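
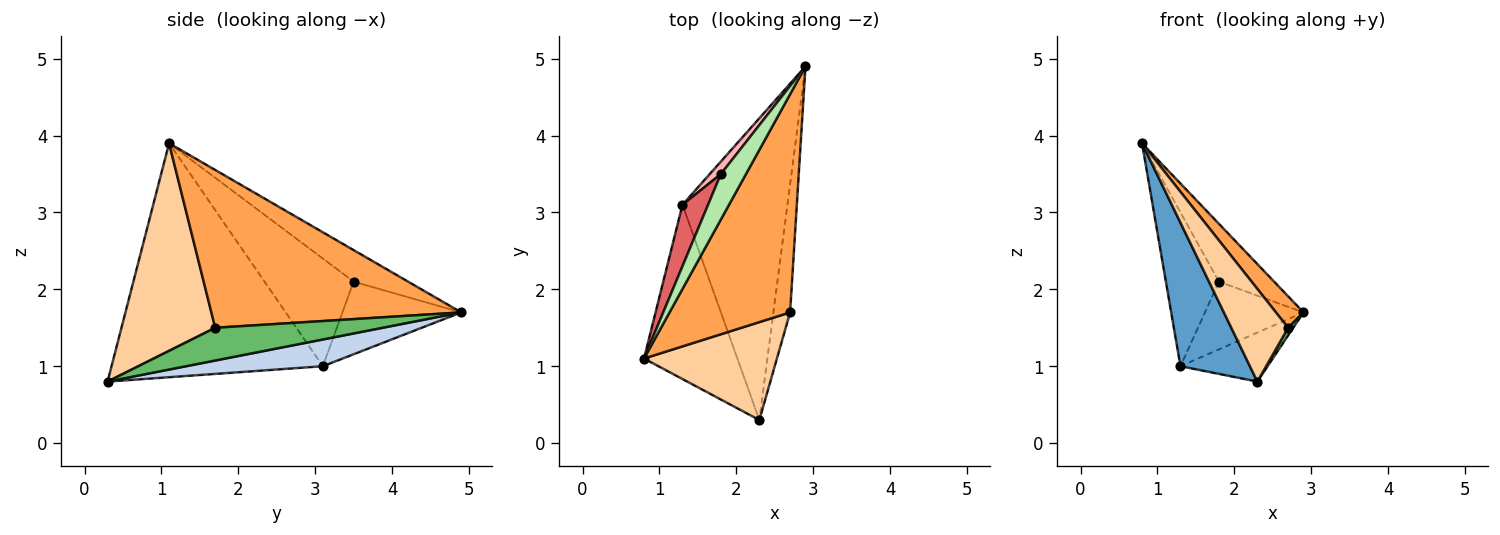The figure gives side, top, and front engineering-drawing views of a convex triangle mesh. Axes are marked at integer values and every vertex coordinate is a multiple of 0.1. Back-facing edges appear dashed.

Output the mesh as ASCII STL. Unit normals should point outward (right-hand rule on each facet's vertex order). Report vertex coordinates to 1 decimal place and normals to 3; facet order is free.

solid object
 facet normal -0.888 -0.292 -0.354
  outer loop
   vertex 1.3 3.1 1.0
   vertex 2.3 0.3 0.8
   vertex 0.8 1.1 3.9
  endloop
 endfacet
 facet normal 0.244 0.155 -0.957
  outer loop
   vertex 1.3 3.1 1.0
   vertex 2.9 4.9 1.7
   vertex 2.3 0.3 0.8
  endloop
 endfacet
 facet normal 0.792 -0.087 0.605
  outer loop
   vertex 2.7 1.7 1.5
   vertex 2.9 4.9 1.7
   vertex 0.8 1.1 3.9
  endloop
 endfacet
 facet normal 0.750 -0.454 0.480
  outer loop
   vertex 2.7 1.7 1.5
   vertex 0.8 1.1 3.9
   vertex 2.3 0.3 0.8
  endloop
 endfacet
 facet normal 0.890 -0.027 -0.454
  outer loop
   vertex 2.7 1.7 1.5
   vertex 2.3 0.3 0.8
   vertex 2.9 4.9 1.7
  endloop
 endfacet
 facet normal -0.613 0.621 0.488
  outer loop
   vertex 1.8 3.5 2.1
   vertex 0.8 1.1 3.9
   vertex 2.9 4.9 1.7
  endloop
 endfacet
 facet normal -0.842 0.501 0.200
  outer loop
   vertex 1.8 3.5 2.1
   vertex 1.3 3.1 1.0
   vertex 0.8 1.1 3.9
  endloop
 endfacet
 facet normal -0.764 0.634 0.117
  outer loop
   vertex 1.8 3.5 2.1
   vertex 2.9 4.9 1.7
   vertex 1.3 3.1 1.0
  endloop
 endfacet
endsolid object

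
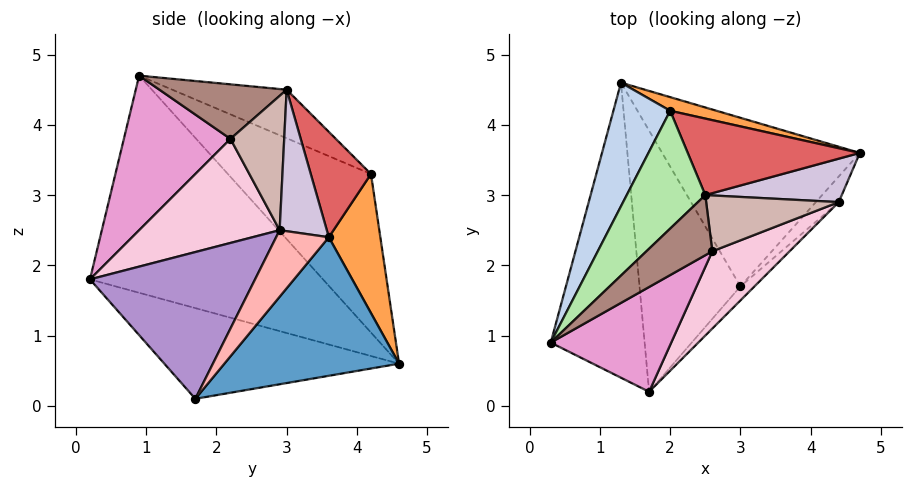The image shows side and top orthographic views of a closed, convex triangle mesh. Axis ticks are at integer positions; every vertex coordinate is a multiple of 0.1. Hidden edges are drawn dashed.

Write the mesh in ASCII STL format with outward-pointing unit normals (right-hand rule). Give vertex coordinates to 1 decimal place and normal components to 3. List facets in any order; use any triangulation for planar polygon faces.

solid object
 facet normal 0.518 0.431 -0.739
  outer loop
   vertex 3.0 1.7 0.1
   vertex 1.3 4.6 0.6
   vertex 4.7 3.6 2.4
  endloop
 endfacet
 facet normal -0.797 0.532 0.285
  outer loop
   vertex 2.0 4.2 3.3
   vertex 1.3 4.6 0.6
   vertex 0.3 0.9 4.7
  endloop
 endfacet
 facet normal 0.242 0.967 0.081
  outer loop
   vertex 2.0 4.2 3.3
   vertex 4.7 3.6 2.4
   vertex 1.3 4.6 0.6
  endloop
 endfacet
 facet normal -0.901 -0.188 -0.390
  outer loop
   vertex 1.7 0.2 1.8
   vertex 0.3 0.9 4.7
   vertex 1.3 4.6 0.6
  endloop
 endfacet
 facet normal -0.646 -0.255 -0.719
  outer loop
   vertex 1.7 0.2 1.8
   vertex 1.3 4.6 0.6
   vertex 3.0 1.7 0.1
  endloop
 endfacet
 facet normal -0.444 0.534 0.719
  outer loop
   vertex 2.5 3.0 4.5
   vertex 2.0 4.2 3.3
   vertex 0.3 0.9 4.7
  endloop
 endfacet
 facet normal 0.356 0.731 0.582
  outer loop
   vertex 2.5 3.0 4.5
   vertex 4.7 3.6 2.4
   vertex 2.0 4.2 3.3
  endloop
 endfacet
 facet normal 0.862 -0.412 -0.297
  outer loop
   vertex 4.4 2.9 2.5
   vertex 3.0 1.7 0.1
   vertex 4.7 3.6 2.4
  endloop
 endfacet
 facet normal 0.714 -0.697 -0.068
  outer loop
   vertex 4.4 2.9 2.5
   vertex 1.7 0.2 1.8
   vertex 3.0 1.7 0.1
  endloop
 endfacet
 facet normal 0.704 -0.205 0.680
  outer loop
   vertex 4.4 2.9 2.5
   vertex 4.7 3.6 2.4
   vertex 2.5 3.0 4.5
  endloop
 endfacet
 facet normal 0.548 -0.511 0.662
  outer loop
   vertex 2.6 2.2 3.8
   vertex 2.5 3.0 4.5
   vertex 0.3 0.9 4.7
  endloop
 endfacet
 facet normal 0.630 -0.465 0.622
  outer loop
   vertex 2.6 2.2 3.8
   vertex 4.4 2.9 2.5
   vertex 2.5 3.0 4.5
  endloop
 endfacet
 facet normal 0.566 -0.696 0.441
  outer loop
   vertex 2.6 2.2 3.8
   vertex 0.3 0.9 4.7
   vertex 1.7 0.2 1.8
  endloop
 endfacet
 facet normal 0.580 -0.692 0.431
  outer loop
   vertex 2.6 2.2 3.8
   vertex 1.7 0.2 1.8
   vertex 4.4 2.9 2.5
  endloop
 endfacet
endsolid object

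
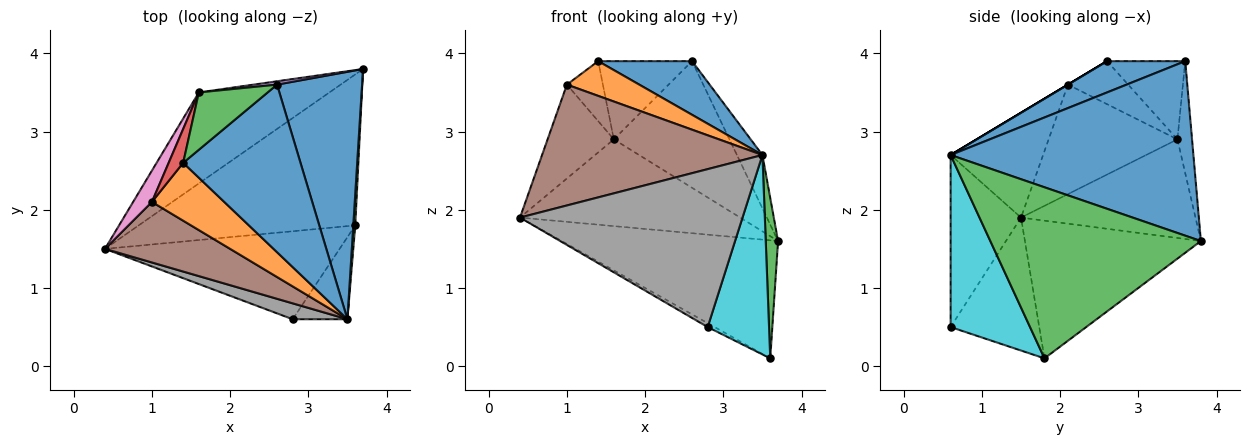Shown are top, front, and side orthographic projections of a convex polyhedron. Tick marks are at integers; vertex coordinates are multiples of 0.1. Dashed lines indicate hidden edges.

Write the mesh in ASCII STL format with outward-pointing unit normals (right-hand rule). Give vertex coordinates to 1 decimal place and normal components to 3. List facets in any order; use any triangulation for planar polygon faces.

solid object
 facet normal 0.895 0.094 0.436
  outer loop
   vertex 2.6 3.6 3.9
   vertex 3.5 0.6 2.7
   vertex 3.7 3.8 1.6
  endloop
 endfacet
 facet normal -0.448 0.551 -0.704
  outer loop
   vertex 3.6 1.8 0.1
   vertex 0.4 1.5 1.9
   vertex 3.7 3.8 1.6
  endloop
 endfacet
 facet normal 0.998 -0.058 0.011
  outer loop
   vertex 3.6 1.8 0.1
   vertex 3.7 3.8 1.6
   vertex 3.5 0.6 2.7
  endloop
 endfacet
 facet normal -0.480 0.605 -0.635
  outer loop
   vertex 1.6 3.5 2.9
   vertex 3.7 3.8 1.6
   vertex 0.4 1.5 1.9
  endloop
 endfacet
 facet normal -0.125 0.992 0.026
  outer loop
   vertex 1.6 3.5 2.9
   vertex 2.6 3.6 3.9
   vertex 3.7 3.8 1.6
  endloop
 endfacet
 facet normal -0.351 -0.837 0.419
  outer loop
   vertex 1.0 2.1 3.6
   vertex 0.4 1.5 1.9
   vertex 3.5 0.6 2.7
  endloop
 endfacet
 facet normal -0.879 0.452 0.151
  outer loop
   vertex 1.0 2.1 3.6
   vertex 1.6 3.5 2.9
   vertex 0.4 1.5 1.9
  endloop
 endfacet
 facet normal -0.300 -0.949 0.096
  outer loop
   vertex 2.8 0.6 0.5
   vertex 3.5 0.6 2.7
   vertex 0.4 1.5 1.9
  endloop
 endfacet
 facet normal -0.493 0.039 -0.869
  outer loop
   vertex 2.8 0.6 0.5
   vertex 0.4 1.5 1.9
   vertex 3.6 1.8 0.1
  endloop
 endfacet
 facet normal 0.767 -0.593 -0.244
  outer loop
   vertex 2.8 0.6 0.5
   vertex 3.6 1.8 0.1
   vertex 3.5 0.6 2.7
  endloop
 endfacet
 facet normal 0.246 -0.295 0.923
  outer loop
   vertex 1.4 2.6 3.9
   vertex 3.5 0.6 2.7
   vertex 2.6 3.6 3.9
  endloop
 endfacet
 facet normal 0.000 -0.514 0.857
  outer loop
   vertex 1.4 2.6 3.9
   vertex 1.0 2.1 3.6
   vertex 3.5 0.6 2.7
  endloop
 endfacet
 facet normal -0.558 0.669 0.491
  outer loop
   vertex 1.4 2.6 3.9
   vertex 2.6 3.6 3.9
   vertex 1.6 3.5 2.9
  endloop
 endfacet
 facet normal -0.825 0.493 0.278
  outer loop
   vertex 1.4 2.6 3.9
   vertex 1.6 3.5 2.9
   vertex 1.0 2.1 3.6
  endloop
 endfacet
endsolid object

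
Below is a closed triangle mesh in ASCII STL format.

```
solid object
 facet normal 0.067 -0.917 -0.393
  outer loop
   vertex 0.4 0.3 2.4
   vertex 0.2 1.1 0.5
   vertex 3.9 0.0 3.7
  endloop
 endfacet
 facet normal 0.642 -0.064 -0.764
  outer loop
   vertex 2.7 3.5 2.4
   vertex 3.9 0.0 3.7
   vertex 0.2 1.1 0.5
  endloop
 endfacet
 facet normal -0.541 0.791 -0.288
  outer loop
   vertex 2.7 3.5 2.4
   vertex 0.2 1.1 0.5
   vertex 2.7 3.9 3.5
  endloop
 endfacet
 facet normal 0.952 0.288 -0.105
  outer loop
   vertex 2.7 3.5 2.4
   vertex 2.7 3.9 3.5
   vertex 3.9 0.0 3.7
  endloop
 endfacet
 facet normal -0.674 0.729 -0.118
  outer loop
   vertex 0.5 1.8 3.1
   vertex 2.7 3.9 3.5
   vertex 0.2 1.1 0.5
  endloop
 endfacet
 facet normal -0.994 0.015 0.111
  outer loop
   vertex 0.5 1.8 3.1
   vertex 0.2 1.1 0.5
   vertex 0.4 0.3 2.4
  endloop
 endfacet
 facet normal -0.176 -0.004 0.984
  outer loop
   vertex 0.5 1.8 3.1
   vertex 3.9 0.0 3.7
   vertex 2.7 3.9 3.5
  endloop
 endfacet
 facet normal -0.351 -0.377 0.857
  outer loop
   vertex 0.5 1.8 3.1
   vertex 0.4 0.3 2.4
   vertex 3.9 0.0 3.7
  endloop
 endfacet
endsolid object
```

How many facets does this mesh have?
8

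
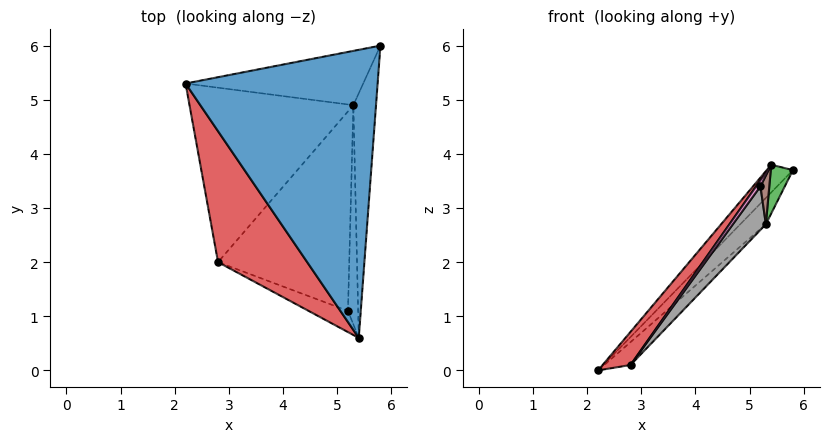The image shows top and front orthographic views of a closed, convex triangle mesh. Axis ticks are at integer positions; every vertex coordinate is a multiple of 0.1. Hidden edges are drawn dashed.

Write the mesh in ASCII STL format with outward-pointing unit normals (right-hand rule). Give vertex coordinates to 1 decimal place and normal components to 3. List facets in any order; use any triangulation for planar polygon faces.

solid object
 facet normal -0.721 0.066 0.689
  outer loop
   vertex 5.4 0.6 3.8
   vertex 5.8 6.0 3.7
   vertex 2.2 5.3 0.0
  endloop
 endfacet
 facet normal 0.643 0.334 -0.689
  outer loop
   vertex 5.3 4.9 2.7
   vertex 2.2 5.3 0.0
   vertex 5.8 6.0 3.7
  endloop
 endfacet
 facet normal 0.923 -0.075 -0.378
  outer loop
   vertex 5.3 4.9 2.7
   vertex 5.8 6.0 3.7
   vertex 5.4 0.6 3.8
  endloop
 endfacet
 facet normal -0.834 -0.135 0.535
  outer loop
   vertex 2.8 2.0 0.1
   vertex 5.4 0.6 3.8
   vertex 2.2 5.3 0.0
  endloop
 endfacet
 facet normal 0.661 0.098 -0.744
  outer loop
   vertex 2.8 2.0 0.1
   vertex 2.2 5.3 0.0
   vertex 5.3 4.9 2.7
  endloop
 endfacet
 facet normal 0.816 -0.125 -0.565
  outer loop
   vertex 5.2 1.1 3.4
   vertex 5.3 4.9 2.7
   vertex 5.4 0.6 3.8
  endloop
 endfacet
 facet normal 0.772 -0.179 -0.610
  outer loop
   vertex 5.2 1.1 3.4
   vertex 5.4 0.6 3.8
   vertex 2.8 2.0 0.1
  endloop
 endfacet
 facet normal 0.784 -0.132 -0.606
  outer loop
   vertex 5.2 1.1 3.4
   vertex 2.8 2.0 0.1
   vertex 5.3 4.9 2.7
  endloop
 endfacet
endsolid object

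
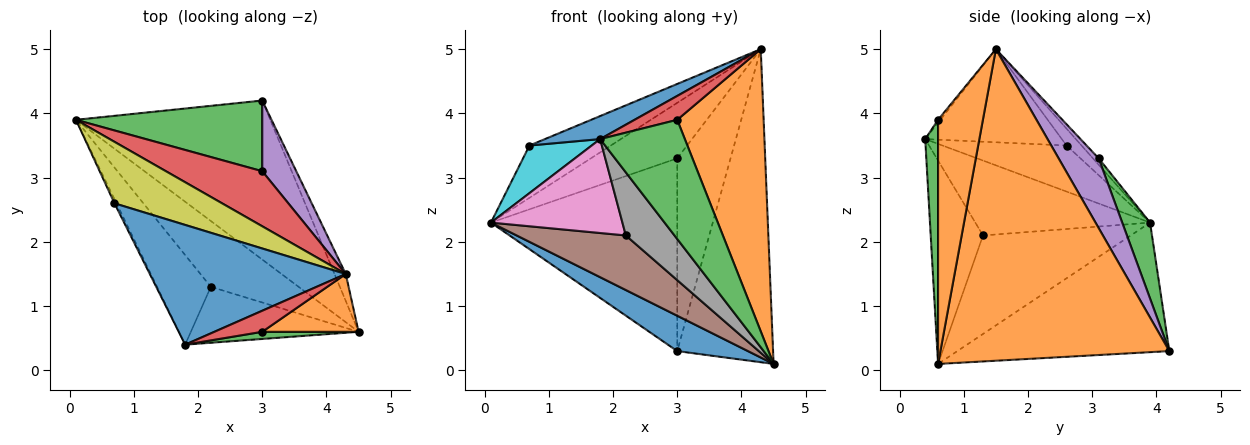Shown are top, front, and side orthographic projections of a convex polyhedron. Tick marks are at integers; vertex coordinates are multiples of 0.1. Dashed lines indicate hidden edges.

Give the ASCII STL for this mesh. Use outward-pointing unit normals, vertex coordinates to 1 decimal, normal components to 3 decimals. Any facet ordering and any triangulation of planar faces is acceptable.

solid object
 facet normal -0.545 -0.182 -0.818
  outer loop
   vertex 3.0 4.2 0.3
   vertex 4.5 0.6 0.1
   vertex 0.1 3.9 2.3
  endloop
 endfacet
 facet normal 0.922 0.386 -0.033
  outer loop
   vertex 4.3 1.5 5.0
   vertex 4.5 0.6 0.1
   vertex 3.0 4.2 0.3
  endloop
 endfacet
 facet normal 0.139 0.930 0.341
  outer loop
   vertex 3.0 3.1 3.3
   vertex 3.0 4.2 0.3
   vertex 0.1 3.9 2.3
  endloop
 endfacet
 facet normal -0.047 0.709 0.703
  outer loop
   vertex 3.0 3.1 3.3
   vertex 0.1 3.9 2.3
   vertex 4.3 1.5 5.0
  endloop
 endfacet
 facet normal 0.576 0.767 0.281
  outer loop
   vertex 3.0 3.1 3.3
   vertex 4.3 1.5 5.0
   vertex 3.0 4.2 0.3
  endloop
 endfacet
 facet normal -0.654 -0.483 -0.583
  outer loop
   vertex 2.2 1.3 2.1
   vertex 0.1 3.9 2.3
   vertex 4.5 0.6 0.1
  endloop
 endfacet
 facet normal -0.693 -0.521 -0.498
  outer loop
   vertex 2.2 1.3 2.1
   vertex 1.8 0.4 3.6
   vertex 0.1 3.9 2.3
  endloop
 endfacet
 facet normal -0.627 -0.583 -0.517
  outer loop
   vertex 2.2 1.3 2.1
   vertex 4.5 0.6 0.1
   vertex 1.8 0.4 3.6
  endloop
 endfacet
 facet normal -0.119 0.643 0.756
  outer loop
   vertex 0.7 2.6 3.5
   vertex 4.3 1.5 5.0
   vertex 0.1 3.9 2.3
  endloop
 endfacet
 facet normal -0.893 -0.448 -0.039
  outer loop
   vertex 0.7 2.6 3.5
   vertex 0.1 3.9 2.3
   vertex 1.8 0.4 3.6
  endloop
 endfacet
 facet normal -0.423 -0.171 0.890
  outer loop
   vertex 0.7 2.6 3.5
   vertex 1.8 0.4 3.6
   vertex 4.3 1.5 5.0
  endloop
 endfacet
 facet normal 0.453 -0.873 0.179
  outer loop
   vertex 3.0 0.6 3.9
   vertex 4.5 0.6 0.1
   vertex 4.3 1.5 5.0
  endloop
 endfacet
 facet normal 0.150 -0.987 0.059
  outer loop
   vertex 3.0 0.6 3.9
   vertex 1.8 0.4 3.6
   vertex 4.5 0.6 0.1
  endloop
 endfacet
 facet normal -0.040 -0.749 0.661
  outer loop
   vertex 3.0 0.6 3.9
   vertex 4.3 1.5 5.0
   vertex 1.8 0.4 3.6
  endloop
 endfacet
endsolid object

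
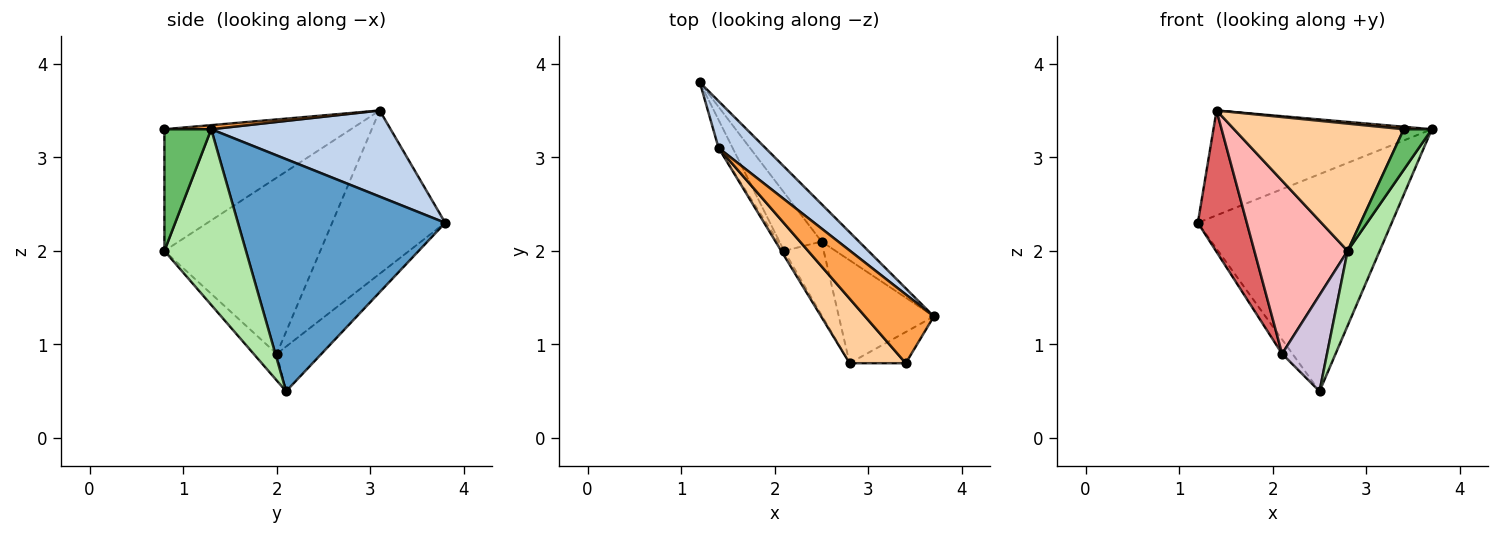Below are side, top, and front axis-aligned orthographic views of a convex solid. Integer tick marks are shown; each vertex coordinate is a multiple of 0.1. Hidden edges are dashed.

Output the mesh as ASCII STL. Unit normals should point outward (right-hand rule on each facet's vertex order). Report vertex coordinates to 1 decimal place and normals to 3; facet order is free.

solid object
 facet normal 0.725 0.678 -0.117
  outer loop
   vertex 2.5 2.1 0.5
   vertex 1.2 3.8 2.3
   vertex 3.7 1.3 3.3
  endloop
 endfacet
 facet normal 0.600 0.730 0.326
  outer loop
   vertex 1.4 3.1 3.5
   vertex 3.7 1.3 3.3
   vertex 1.2 3.8 2.3
  endloop
 endfacet
 facet normal 0.059 -0.035 0.998
  outer loop
   vertex 1.4 3.1 3.5
   vertex 3.4 0.8 3.3
   vertex 3.7 1.3 3.3
  endloop
 endfacet
 facet normal -0.700 -0.637 0.323
  outer loop
   vertex 2.8 0.8 2.0
   vertex 3.4 0.8 3.3
   vertex 1.4 3.1 3.5
  endloop
 endfacet
 facet normal 0.797 -0.478 -0.368
  outer loop
   vertex 2.8 0.8 2.0
   vertex 3.7 1.3 3.3
   vertex 3.4 0.8 3.3
  endloop
 endfacet
 facet normal 0.831 -0.327 -0.450
  outer loop
   vertex 2.8 0.8 2.0
   vertex 2.5 2.1 0.5
   vertex 3.7 1.3 3.3
  endloop
 endfacet
 facet normal -0.915 -0.396 -0.079
  outer loop
   vertex 2.1 2.0 0.9
   vertex 1.4 3.1 3.5
   vertex 1.2 3.8 2.3
  endloop
 endfacet
 facet normal -0.858 -0.513 -0.014
  outer loop
   vertex 2.1 2.0 0.9
   vertex 2.8 0.8 2.0
   vertex 1.4 3.1 3.5
  endloop
 endfacet
 facet normal -0.718 0.167 -0.676
  outer loop
   vertex 2.1 2.0 0.9
   vertex 1.2 3.8 2.3
   vertex 2.5 2.1 0.5
  endloop
 endfacet
 facet normal -0.378 -0.736 -0.562
  outer loop
   vertex 2.1 2.0 0.9
   vertex 2.5 2.1 0.5
   vertex 2.8 0.8 2.0
  endloop
 endfacet
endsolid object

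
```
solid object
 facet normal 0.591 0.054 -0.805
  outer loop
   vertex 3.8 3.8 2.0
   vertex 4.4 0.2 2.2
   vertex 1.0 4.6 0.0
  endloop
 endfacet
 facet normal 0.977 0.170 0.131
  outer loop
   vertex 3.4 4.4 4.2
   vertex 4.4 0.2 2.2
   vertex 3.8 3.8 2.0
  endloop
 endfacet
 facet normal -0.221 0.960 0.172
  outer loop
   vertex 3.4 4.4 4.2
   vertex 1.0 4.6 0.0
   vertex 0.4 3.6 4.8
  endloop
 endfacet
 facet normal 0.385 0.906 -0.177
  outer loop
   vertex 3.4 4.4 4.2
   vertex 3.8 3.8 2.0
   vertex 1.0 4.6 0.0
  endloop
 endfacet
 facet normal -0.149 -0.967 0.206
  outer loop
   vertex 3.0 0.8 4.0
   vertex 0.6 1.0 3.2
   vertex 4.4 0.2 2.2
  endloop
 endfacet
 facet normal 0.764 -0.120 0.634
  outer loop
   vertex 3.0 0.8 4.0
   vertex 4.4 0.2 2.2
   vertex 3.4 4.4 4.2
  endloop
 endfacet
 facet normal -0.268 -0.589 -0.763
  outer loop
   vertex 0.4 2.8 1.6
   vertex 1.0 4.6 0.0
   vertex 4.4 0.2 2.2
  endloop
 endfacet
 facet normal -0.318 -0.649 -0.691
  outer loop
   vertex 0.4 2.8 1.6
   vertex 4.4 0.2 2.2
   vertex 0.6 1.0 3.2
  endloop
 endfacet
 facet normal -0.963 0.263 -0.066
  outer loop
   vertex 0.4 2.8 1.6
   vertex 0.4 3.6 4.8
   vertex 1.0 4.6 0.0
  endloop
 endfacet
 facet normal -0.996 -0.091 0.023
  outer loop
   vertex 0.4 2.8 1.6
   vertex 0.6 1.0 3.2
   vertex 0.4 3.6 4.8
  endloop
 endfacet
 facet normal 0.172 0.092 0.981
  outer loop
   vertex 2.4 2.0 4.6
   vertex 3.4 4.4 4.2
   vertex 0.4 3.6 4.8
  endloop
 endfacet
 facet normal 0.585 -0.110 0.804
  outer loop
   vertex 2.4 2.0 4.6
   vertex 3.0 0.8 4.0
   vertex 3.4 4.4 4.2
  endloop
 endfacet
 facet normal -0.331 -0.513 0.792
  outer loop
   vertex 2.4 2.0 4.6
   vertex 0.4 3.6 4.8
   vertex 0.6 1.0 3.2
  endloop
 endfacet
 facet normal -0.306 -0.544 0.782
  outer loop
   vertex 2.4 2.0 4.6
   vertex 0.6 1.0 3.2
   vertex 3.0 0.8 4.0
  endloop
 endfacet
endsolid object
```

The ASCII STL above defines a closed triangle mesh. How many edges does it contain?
21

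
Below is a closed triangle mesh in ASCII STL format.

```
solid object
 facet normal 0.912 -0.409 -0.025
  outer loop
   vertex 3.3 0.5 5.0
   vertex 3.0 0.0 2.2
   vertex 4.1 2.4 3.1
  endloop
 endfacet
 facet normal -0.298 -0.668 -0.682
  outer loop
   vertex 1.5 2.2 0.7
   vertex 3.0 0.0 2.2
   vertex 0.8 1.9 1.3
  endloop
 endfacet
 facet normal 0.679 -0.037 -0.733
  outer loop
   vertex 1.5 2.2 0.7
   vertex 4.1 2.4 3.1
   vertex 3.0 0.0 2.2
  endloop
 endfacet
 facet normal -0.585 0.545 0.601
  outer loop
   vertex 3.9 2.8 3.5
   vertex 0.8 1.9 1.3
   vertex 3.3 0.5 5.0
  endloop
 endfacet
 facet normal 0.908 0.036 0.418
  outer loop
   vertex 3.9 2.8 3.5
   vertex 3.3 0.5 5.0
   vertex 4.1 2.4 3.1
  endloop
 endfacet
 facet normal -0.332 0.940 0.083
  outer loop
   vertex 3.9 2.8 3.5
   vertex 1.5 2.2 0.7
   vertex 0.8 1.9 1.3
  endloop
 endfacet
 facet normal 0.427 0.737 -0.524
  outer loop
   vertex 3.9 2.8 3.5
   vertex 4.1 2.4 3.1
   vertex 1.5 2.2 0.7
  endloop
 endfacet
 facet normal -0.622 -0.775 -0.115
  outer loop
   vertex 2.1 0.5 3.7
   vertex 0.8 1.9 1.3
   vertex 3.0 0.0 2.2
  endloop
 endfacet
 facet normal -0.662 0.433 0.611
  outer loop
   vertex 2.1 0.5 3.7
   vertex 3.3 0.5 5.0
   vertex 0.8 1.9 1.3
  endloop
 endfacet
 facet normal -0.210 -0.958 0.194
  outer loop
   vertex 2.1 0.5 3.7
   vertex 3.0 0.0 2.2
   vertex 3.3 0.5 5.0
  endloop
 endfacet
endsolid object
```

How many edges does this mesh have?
15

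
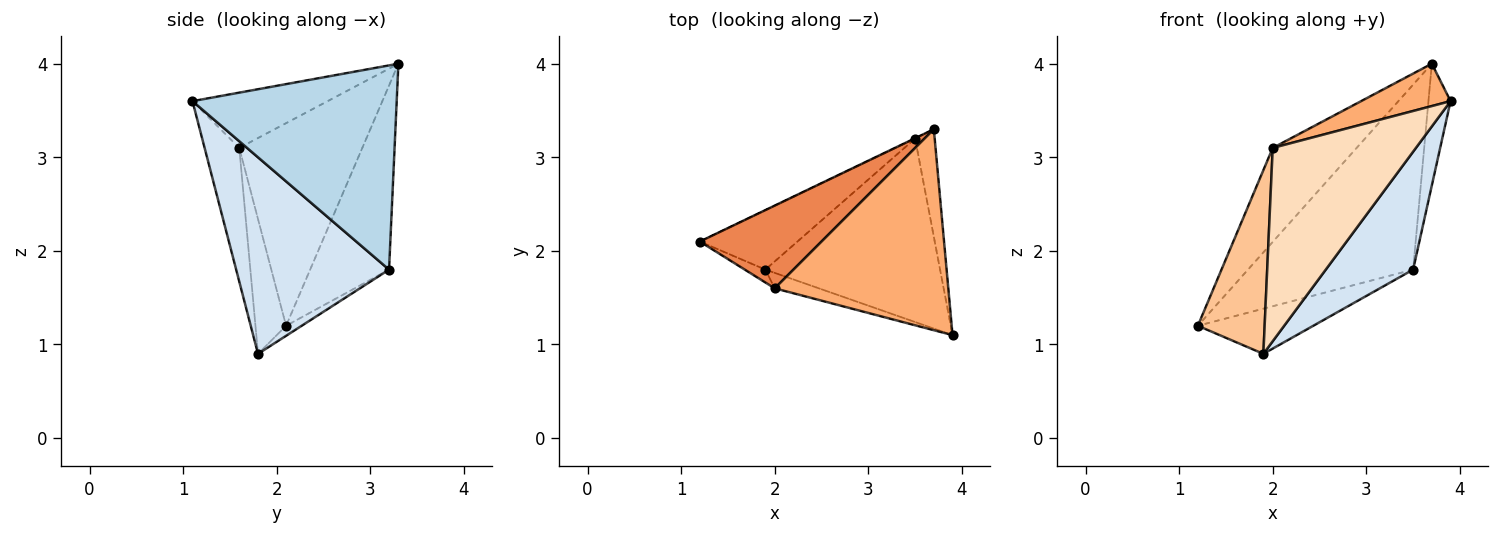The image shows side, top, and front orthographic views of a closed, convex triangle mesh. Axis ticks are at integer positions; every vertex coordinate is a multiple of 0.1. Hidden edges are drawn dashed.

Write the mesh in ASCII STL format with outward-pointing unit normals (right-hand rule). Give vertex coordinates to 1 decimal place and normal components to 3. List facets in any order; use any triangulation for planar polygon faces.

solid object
 facet normal -0.431 0.902 -0.002
  outer loop
   vertex 3.5 3.2 1.8
   vertex 1.2 2.1 1.2
   vertex 3.7 3.3 4.0
  endloop
 endfacet
 facet normal -0.082 0.603 -0.793
  outer loop
   vertex 3.5 3.2 1.8
   vertex 1.9 1.8 0.9
   vertex 1.2 2.1 1.2
  endloop
 endfacet
 facet normal 0.990 0.107 -0.095
  outer loop
   vertex 3.5 3.2 1.8
   vertex 3.7 3.3 4.0
   vertex 3.9 1.1 3.6
  endloop
 endfacet
 facet normal 0.687 -0.393 -0.611
  outer loop
   vertex 3.5 3.2 1.8
   vertex 3.9 1.1 3.6
   vertex 1.9 1.8 0.9
  endloop
 endfacet
 facet normal -0.740 0.505 0.444
  outer loop
   vertex 2.0 1.6 3.1
   vertex 3.7 3.3 4.0
   vertex 1.2 2.1 1.2
  endloop
 endfacet
 facet normal -0.298 -0.197 0.934
  outer loop
   vertex 2.0 1.6 3.1
   vertex 3.9 1.1 3.6
   vertex 3.7 3.3 4.0
  endloop
 endfacet
 facet normal -0.416 -0.907 -0.064
  outer loop
   vertex 2.0 1.6 3.1
   vertex 1.2 2.1 1.2
   vertex 1.9 1.8 0.9
  endloop
 endfacet
 facet normal -0.235 -0.969 -0.077
  outer loop
   vertex 2.0 1.6 3.1
   vertex 1.9 1.8 0.9
   vertex 3.9 1.1 3.6
  endloop
 endfacet
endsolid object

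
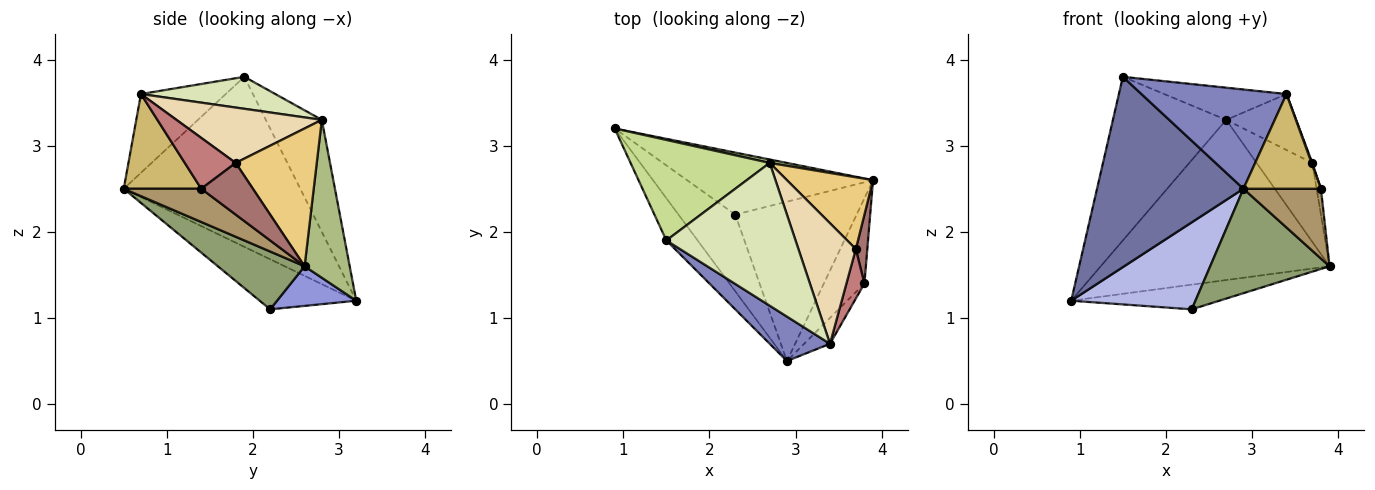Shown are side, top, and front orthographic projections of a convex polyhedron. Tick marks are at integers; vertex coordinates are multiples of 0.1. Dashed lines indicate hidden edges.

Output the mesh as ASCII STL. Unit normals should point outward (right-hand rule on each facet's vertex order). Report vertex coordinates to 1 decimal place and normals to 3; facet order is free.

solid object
 facet normal -0.762 -0.632 -0.140
  outer loop
   vertex 1.5 1.9 3.8
   vertex 0.9 3.2 1.2
   vertex 2.9 0.5 2.5
  endloop
 endfacet
 facet normal -0.471 -0.805 0.360
  outer loop
   vertex 3.4 0.7 3.6
   vertex 1.5 1.9 3.8
   vertex 2.9 0.5 2.5
  endloop
 endfacet
 facet normal 0.194 0.363 -0.911
  outer loop
   vertex 2.3 2.2 1.1
   vertex 0.9 3.2 1.2
   vertex 3.9 2.6 1.6
  endloop
 endfacet
 facet normal -0.504 -0.648 -0.571
  outer loop
   vertex 2.3 2.2 1.1
   vertex 2.9 0.5 2.5
   vertex 0.9 3.2 1.2
  endloop
 endfacet
 facet normal 0.370 -0.509 -0.777
  outer loop
   vertex 2.3 2.2 1.1
   vertex 3.9 2.6 1.6
   vertex 2.9 0.5 2.5
  endloop
 endfacet
 facet normal 0.193 0.981 0.021
  outer loop
   vertex 2.7 2.8 3.3
   vertex 3.9 2.6 1.6
   vertex 0.9 3.2 1.2
  endloop
 endfacet
 facet normal -0.388 0.785 0.482
  outer loop
   vertex 2.7 2.8 3.3
   vertex 0.9 3.2 1.2
   vertex 1.5 1.9 3.8
  endloop
 endfacet
 facet normal 0.235 0.214 0.948
  outer loop
   vertex 2.7 2.8 3.3
   vertex 1.5 1.9 3.8
   vertex 3.4 0.7 3.6
  endloop
 endfacet
 facet normal 0.535 -0.535 -0.654
  outer loop
   vertex 3.8 1.4 2.5
   vertex 2.9 0.5 2.5
   vertex 3.9 2.6 1.6
  endloop
 endfacet
 facet normal 0.694 -0.694 -0.189
  outer loop
   vertex 3.8 1.4 2.5
   vertex 3.4 0.7 3.6
   vertex 2.9 0.5 2.5
  endloop
 endfacet
 facet normal 0.733 0.504 0.458
  outer loop
   vertex 3.7 1.8 2.8
   vertex 3.9 2.6 1.6
   vertex 2.7 2.8 3.3
  endloop
 endfacet
 facet normal 0.658 0.317 0.683
  outer loop
   vertex 3.7 1.8 2.8
   vertex 2.7 2.8 3.3
   vertex 3.4 0.7 3.6
  endloop
 endfacet
 facet normal 0.973 0.081 0.216
  outer loop
   vertex 3.7 1.8 2.8
   vertex 3.8 1.4 2.5
   vertex 3.9 2.6 1.6
  endloop
 endfacet
 facet normal 0.943 -0.015 0.334
  outer loop
   vertex 3.7 1.8 2.8
   vertex 3.4 0.7 3.6
   vertex 3.8 1.4 2.5
  endloop
 endfacet
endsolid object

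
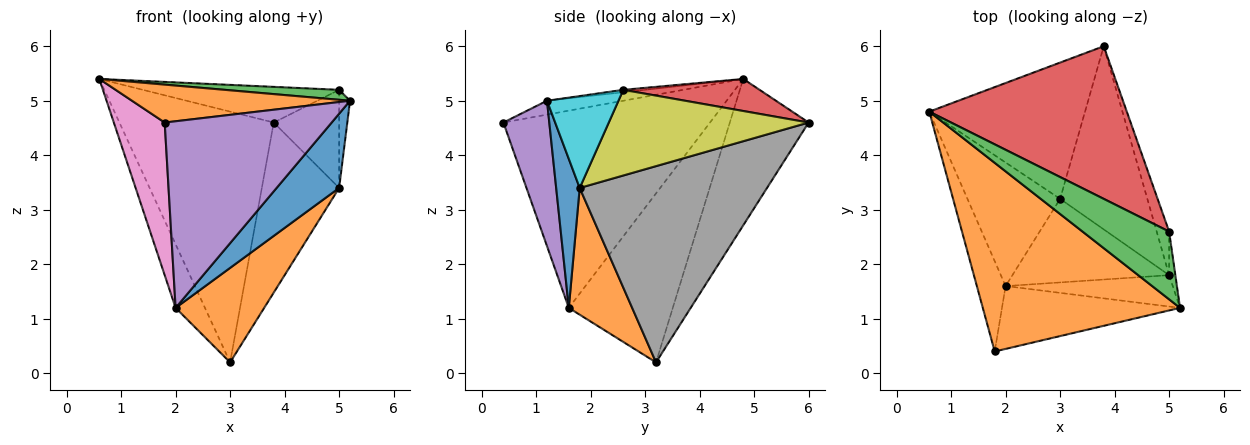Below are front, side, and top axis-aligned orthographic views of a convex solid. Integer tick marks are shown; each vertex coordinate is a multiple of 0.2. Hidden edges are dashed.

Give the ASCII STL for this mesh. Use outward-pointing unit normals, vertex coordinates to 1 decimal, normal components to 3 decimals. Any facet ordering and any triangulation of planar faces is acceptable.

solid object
 facet normal -0.410 0.802 -0.436
  outer loop
   vertex 3.0 3.2 0.2
   vertex 0.6 4.8 5.4
   vertex 3.8 6.0 4.6
  endloop
 endfacet
 facet normal -0.069 -0.197 0.978
  outer loop
   vertex 1.8 0.4 4.6
   vertex 5.2 1.2 5.0
   vertex 0.6 4.8 5.4
  endloop
 endfacet
 facet normal -0.028 -0.145 0.989
  outer loop
   vertex 5.0 2.6 5.2
   vertex 0.6 4.8 5.4
   vertex 5.2 1.2 5.0
  endloop
 endfacet
 facet normal 0.156 0.225 0.962
  outer loop
   vertex 5.0 2.6 5.2
   vertex 3.8 6.0 4.6
   vertex 0.6 4.8 5.4
  endloop
 endfacet
 facet normal 0.252 -0.917 -0.309
  outer loop
   vertex 2.0 1.6 1.2
   vertex 5.2 1.2 5.0
   vertex 1.8 0.4 4.6
  endloop
 endfacet
 facet normal -0.851 0.240 -0.467
  outer loop
   vertex 2.0 1.6 1.2
   vertex 0.6 4.8 5.4
   vertex 3.0 3.2 0.2
  endloop
 endfacet
 facet normal -0.961 -0.237 -0.140
  outer loop
   vertex 2.0 1.6 1.2
   vertex 1.8 0.4 4.6
   vertex 0.6 4.8 5.4
  endloop
 endfacet
 facet normal 0.855 0.353 -0.380
  outer loop
   vertex 5.0 1.8 3.4
   vertex 3.0 3.2 0.2
   vertex 3.8 6.0 4.6
  endloop
 endfacet
 facet normal 0.941 0.308 -0.137
  outer loop
   vertex 5.0 1.8 3.4
   vertex 3.8 6.0 4.6
   vertex 5.0 2.6 5.2
  endloop
 endfacet
 facet normal 0.986 0.150 -0.067
  outer loop
   vertex 5.0 1.8 3.4
   vertex 5.0 2.6 5.2
   vertex 5.2 1.2 5.0
  endloop
 endfacet
 facet normal 0.327 -0.871 -0.367
  outer loop
   vertex 5.0 1.8 3.4
   vertex 5.2 1.2 5.0
   vertex 2.0 1.6 1.2
  endloop
 endfacet
 facet normal 0.472 -0.660 -0.584
  outer loop
   vertex 5.0 1.8 3.4
   vertex 2.0 1.6 1.2
   vertex 3.0 3.2 0.2
  endloop
 endfacet
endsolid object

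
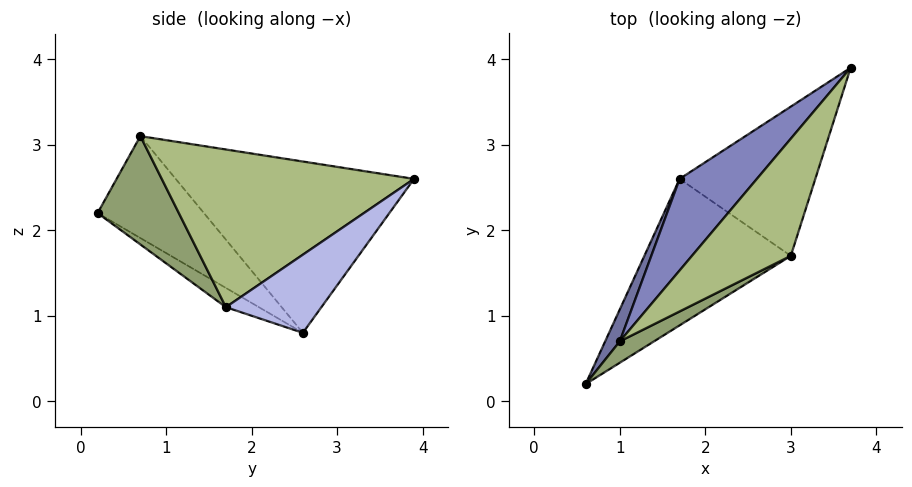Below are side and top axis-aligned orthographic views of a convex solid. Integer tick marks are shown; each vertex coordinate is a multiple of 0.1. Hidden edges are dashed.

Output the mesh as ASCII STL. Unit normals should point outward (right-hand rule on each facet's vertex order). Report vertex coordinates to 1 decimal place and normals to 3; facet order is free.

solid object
 facet normal -0.872 0.473 0.125
  outer loop
   vertex 1.0 0.7 3.1
   vertex 1.7 2.6 0.8
   vertex 0.6 0.2 2.2
  endloop
 endfacet
 facet normal -0.700 0.640 0.316
  outer loop
   vertex 1.0 0.7 3.1
   vertex 3.7 3.9 2.6
   vertex 1.7 2.6 0.8
  endloop
 endfacet
 facet normal -0.116 -0.460 -0.880
  outer loop
   vertex 3.0 1.7 1.1
   vertex 0.6 0.2 2.2
   vertex 1.7 2.6 0.8
  endloop
 endfacet
 facet normal 0.458 0.397 -0.795
  outer loop
   vertex 3.0 1.7 1.1
   vertex 1.7 2.6 0.8
   vertex 3.7 3.9 2.6
  endloop
 endfacet
 facet normal 0.580 -0.794 0.183
  outer loop
   vertex 3.0 1.7 1.1
   vertex 1.0 0.7 3.1
   vertex 0.6 0.2 2.2
  endloop
 endfacet
 facet normal 0.716 -0.534 0.449
  outer loop
   vertex 3.0 1.7 1.1
   vertex 3.7 3.9 2.6
   vertex 1.0 0.7 3.1
  endloop
 endfacet
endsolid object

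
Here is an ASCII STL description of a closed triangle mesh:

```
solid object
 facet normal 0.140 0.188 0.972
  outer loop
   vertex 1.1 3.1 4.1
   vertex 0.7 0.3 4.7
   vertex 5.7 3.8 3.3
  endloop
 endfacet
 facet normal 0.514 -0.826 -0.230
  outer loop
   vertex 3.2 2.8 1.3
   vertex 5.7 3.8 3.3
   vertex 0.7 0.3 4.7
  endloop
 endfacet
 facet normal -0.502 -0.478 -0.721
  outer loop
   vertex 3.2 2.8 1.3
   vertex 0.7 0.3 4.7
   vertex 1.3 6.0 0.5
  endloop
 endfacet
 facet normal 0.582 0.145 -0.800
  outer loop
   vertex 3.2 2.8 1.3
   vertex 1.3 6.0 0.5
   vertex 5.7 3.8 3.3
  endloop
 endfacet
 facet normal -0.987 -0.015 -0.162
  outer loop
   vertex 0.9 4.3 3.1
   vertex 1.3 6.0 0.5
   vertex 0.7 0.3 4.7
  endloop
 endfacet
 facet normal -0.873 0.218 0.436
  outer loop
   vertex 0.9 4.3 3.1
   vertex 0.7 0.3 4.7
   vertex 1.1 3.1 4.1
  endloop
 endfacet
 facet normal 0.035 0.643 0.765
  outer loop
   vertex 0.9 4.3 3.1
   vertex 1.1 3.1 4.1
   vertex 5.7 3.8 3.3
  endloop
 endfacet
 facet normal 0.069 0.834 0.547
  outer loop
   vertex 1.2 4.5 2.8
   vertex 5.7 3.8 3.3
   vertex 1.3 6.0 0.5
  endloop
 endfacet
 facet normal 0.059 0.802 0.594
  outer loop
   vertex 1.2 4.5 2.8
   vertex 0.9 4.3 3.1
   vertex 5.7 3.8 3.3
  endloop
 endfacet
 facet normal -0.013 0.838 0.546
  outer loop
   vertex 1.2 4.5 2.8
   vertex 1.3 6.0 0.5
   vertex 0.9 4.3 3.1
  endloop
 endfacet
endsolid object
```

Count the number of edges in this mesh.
15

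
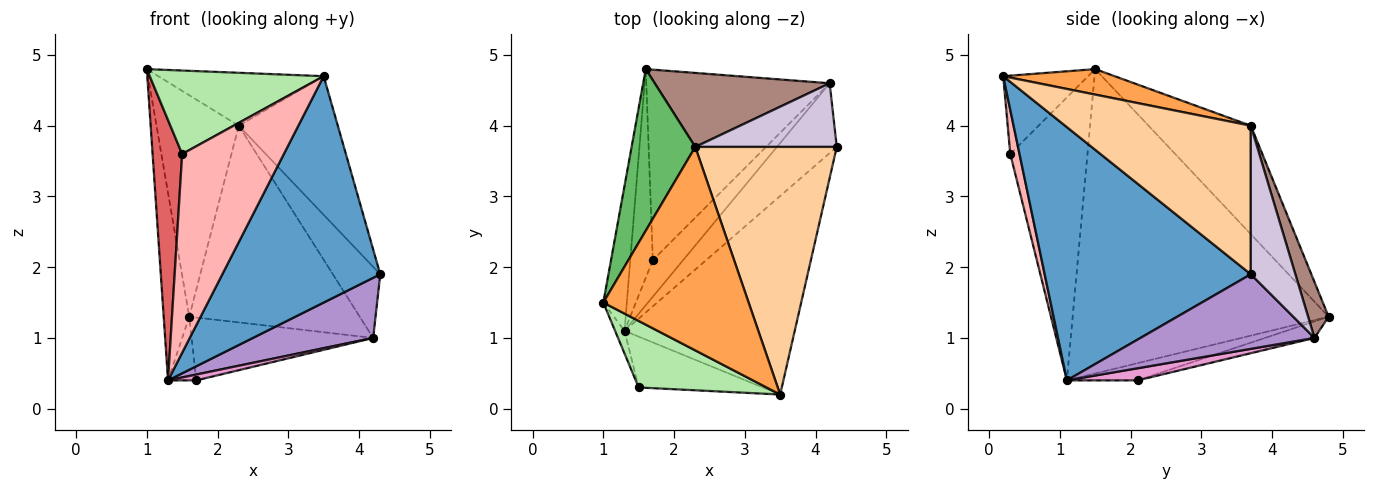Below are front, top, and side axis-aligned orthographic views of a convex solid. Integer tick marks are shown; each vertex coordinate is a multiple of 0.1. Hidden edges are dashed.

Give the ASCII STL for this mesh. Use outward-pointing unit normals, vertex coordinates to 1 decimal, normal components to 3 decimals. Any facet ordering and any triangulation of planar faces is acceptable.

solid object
 facet normal 0.700 -0.537 -0.471
  outer loop
   vertex 1.3 1.1 0.4
   vertex 4.3 3.7 1.9
   vertex 3.5 0.2 4.7
  endloop
 endfacet
 facet normal -0.992 0.099 -0.077
  outer loop
   vertex 1.6 4.8 1.3
   vertex 1.3 1.1 0.4
   vertex 1.0 1.5 4.8
  endloop
 endfacet
 facet normal 0.167 0.248 0.954
  outer loop
   vertex 2.3 3.7 4.0
   vertex 1.0 1.5 4.8
   vertex 3.5 0.2 4.7
  endloop
 endfacet
 facet normal 0.676 0.360 0.643
  outer loop
   vertex 2.3 3.7 4.0
   vertex 3.5 0.2 4.7
   vertex 4.3 3.7 1.9
  endloop
 endfacet
 facet normal -0.709 0.570 0.416
  outer loop
   vertex 2.3 3.7 4.0
   vertex 1.6 4.8 1.3
   vertex 1.0 1.5 4.8
  endloop
 endfacet
 facet normal -0.357 -0.731 0.582
  outer loop
   vertex 1.5 0.3 3.6
   vertex 3.5 0.2 4.7
   vertex 1.0 1.5 4.8
  endloop
 endfacet
 facet normal -0.933 -0.358 -0.031
  outer loop
   vertex 1.5 0.3 3.6
   vertex 1.0 1.5 4.8
   vertex 1.3 1.1 0.4
  endloop
 endfacet
 facet normal 0.087 -0.965 -0.247
  outer loop
   vertex 1.5 0.3 3.6
   vertex 1.3 1.1 0.4
   vertex 3.5 0.2 4.7
  endloop
 endfacet
 facet normal 0.687 -0.475 -0.551
  outer loop
   vertex 4.2 4.6 1.0
   vertex 4.3 3.7 1.9
   vertex 1.3 1.1 0.4
  endloop
 endfacet
 facet normal 0.574 0.610 0.546
  outer loop
   vertex 4.2 4.6 1.0
   vertex 2.3 3.7 4.0
   vertex 4.3 3.7 1.9
  endloop
 endfacet
 facet normal 0.112 0.930 0.350
  outer loop
   vertex 4.2 4.6 1.0
   vertex 1.6 4.8 1.3
   vertex 2.3 3.7 4.0
  endloop
 endfacet
 facet normal -0.589 0.236 -0.773
  outer loop
   vertex 1.7 2.1 0.4
   vertex 1.3 1.1 0.4
   vertex 1.6 4.8 1.3
  endloop
 endfacet
 facet normal 0.367 -0.147 -0.918
  outer loop
   vertex 1.7 2.1 0.4
   vertex 4.2 4.6 1.0
   vertex 1.3 1.1 0.4
  endloop
 endfacet
 facet normal -0.085 0.312 -0.946
  outer loop
   vertex 1.7 2.1 0.4
   vertex 1.6 4.8 1.3
   vertex 4.2 4.6 1.0
  endloop
 endfacet
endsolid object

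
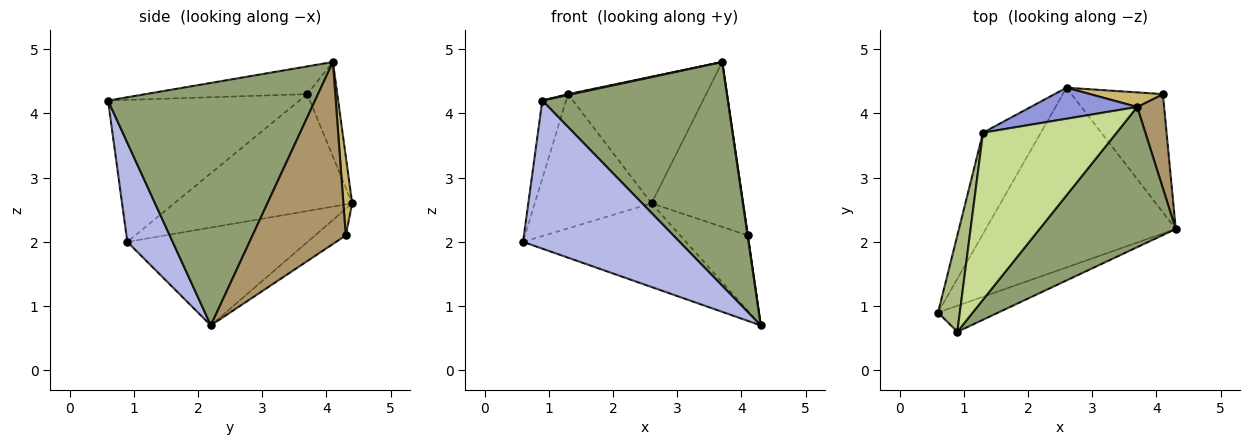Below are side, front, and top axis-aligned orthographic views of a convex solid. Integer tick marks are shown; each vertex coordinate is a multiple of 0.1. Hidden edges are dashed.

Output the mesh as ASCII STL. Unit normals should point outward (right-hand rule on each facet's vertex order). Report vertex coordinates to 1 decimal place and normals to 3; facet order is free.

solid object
 facet normal -0.423 0.383 -0.821
  outer loop
   vertex 2.6 4.4 2.6
   vertex 4.3 2.2 0.7
   vertex 0.6 0.9 2.0
  endloop
 endfacet
 facet normal -0.773 0.507 -0.382
  outer loop
   vertex 1.3 3.7 4.3
   vertex 2.6 4.4 2.6
   vertex 0.6 0.9 2.0
  endloop
 endfacet
 facet normal -0.207 0.950 0.233
  outer loop
   vertex 1.3 3.7 4.3
   vertex 3.7 4.1 4.8
   vertex 2.6 4.4 2.6
  endloop
 endfacet
 facet normal 0.274 -0.947 -0.167
  outer loop
   vertex 0.9 0.6 4.2
   vertex 0.6 0.9 2.0
   vertex 4.3 2.2 0.7
  endloop
 endfacet
 facet normal 0.687 -0.616 0.386
  outer loop
   vertex 0.9 0.6 4.2
   vertex 4.3 2.2 0.7
   vertex 3.7 4.1 4.8
  endloop
 endfacet
 facet normal -0.981 0.122 0.150
  outer loop
   vertex 0.9 0.6 4.2
   vertex 1.3 3.7 4.3
   vertex 0.6 0.9 2.0
  endloop
 endfacet
 facet normal -0.203 -0.005 0.979
  outer loop
   vertex 0.9 0.6 4.2
   vertex 3.7 4.1 4.8
   vertex 1.3 3.7 4.3
  endloop
 endfacet
 facet normal -0.238 0.523 -0.818
  outer loop
   vertex 4.1 4.3 2.1
   vertex 4.3 2.2 0.7
   vertex 2.6 4.4 2.6
  endloop
 endfacet
 facet normal 0.989 -0.003 0.146
  outer loop
   vertex 4.1 4.3 2.1
   vertex 3.7 4.1 4.8
   vertex 4.3 2.2 0.7
  endloop
 endfacet
 facet normal 0.095 0.992 0.088
  outer loop
   vertex 4.1 4.3 2.1
   vertex 2.6 4.4 2.6
   vertex 3.7 4.1 4.8
  endloop
 endfacet
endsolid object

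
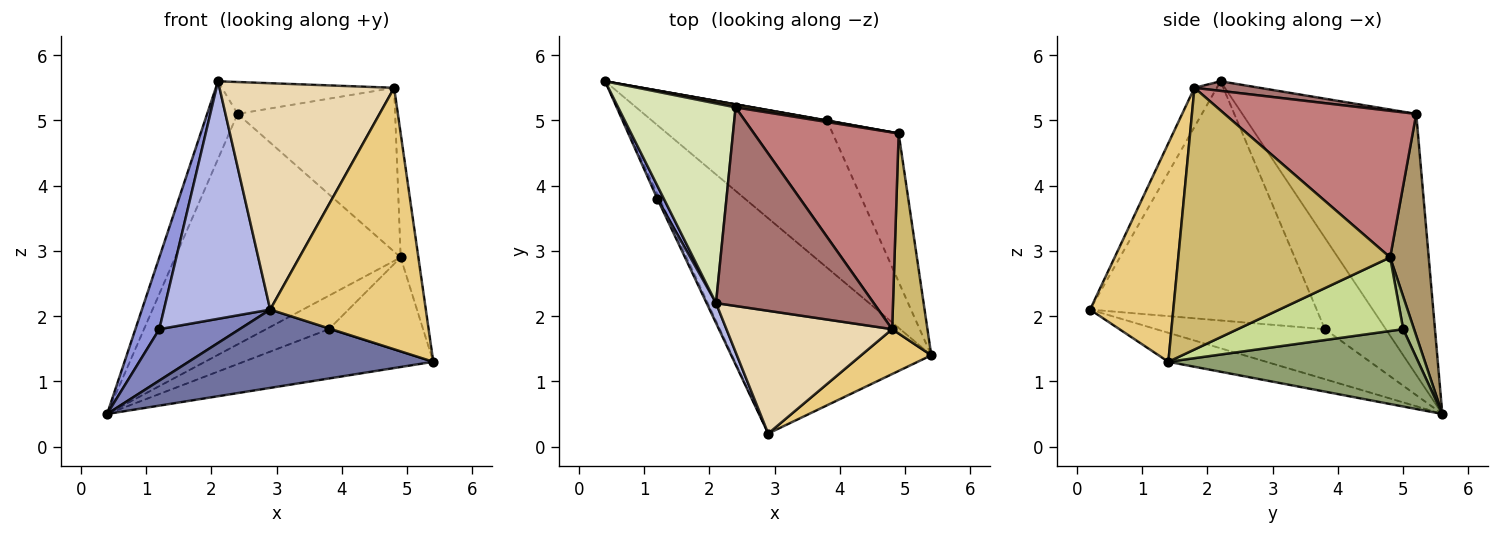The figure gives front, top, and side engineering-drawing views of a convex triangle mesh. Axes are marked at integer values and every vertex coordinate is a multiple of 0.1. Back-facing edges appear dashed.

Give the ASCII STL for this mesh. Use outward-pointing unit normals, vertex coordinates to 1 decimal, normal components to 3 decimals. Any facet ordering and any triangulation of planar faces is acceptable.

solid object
 facet normal -0.135 -0.339 -0.931
  outer loop
   vertex 2.9 0.2 2.1
   vertex 0.4 5.6 0.5
   vertex 5.4 1.4 1.3
  endloop
 endfacet
 facet normal -0.902 -0.429 -0.039
  outer loop
   vertex 1.2 3.8 1.8
   vertex 0.4 5.6 0.5
   vertex 2.9 0.2 2.1
  endloop
 endfacet
 facet normal -0.929 -0.365 0.066
  outer loop
   vertex 1.2 3.8 1.8
   vertex 2.1 2.2 5.6
   vertex 0.4 5.6 0.5
  endloop
 endfacet
 facet normal -0.905 -0.424 0.036
  outer loop
   vertex 1.2 3.8 1.8
   vertex 2.9 0.2 2.1
   vertex 2.1 2.2 5.6
  endloop
 endfacet
 facet normal 0.386 0.293 -0.875
  outer loop
   vertex 3.8 5.0 1.8
   vertex 5.4 1.4 1.3
   vertex 0.4 5.6 0.5
  endloop
 endfacet
 facet normal 0.171 0.985 0.009
  outer loop
   vertex 3.8 5.0 1.8
   vertex 0.4 5.6 0.5
   vertex 4.9 4.8 2.9
  endloop
 endfacet
 facet normal 0.686 0.390 -0.615
  outer loop
   vertex 3.8 5.0 1.8
   vertex 4.9 4.8 2.9
   vertex 5.4 1.4 1.3
  endloop
 endfacet
 facet normal -0.901 0.158 0.405
  outer loop
   vertex 2.4 5.2 5.1
   vertex 0.4 5.6 0.5
   vertex 2.1 2.2 5.6
  endloop
 endfacet
 facet normal 0.169 0.986 0.012
  outer loop
   vertex 2.4 5.2 5.1
   vertex 4.9 4.8 2.9
   vertex 0.4 5.6 0.5
  endloop
 endfacet
 facet normal 0.988 0.083 0.133
  outer loop
   vertex 4.8 1.8 5.5
   vertex 5.4 1.4 1.3
   vertex 4.9 4.8 2.9
  endloop
 endfacet
 facet normal 0.466 -0.872 0.150
  outer loop
   vertex 4.8 1.8 5.5
   vertex 2.9 0.2 2.1
   vertex 5.4 1.4 1.3
  endloop
 endfacet
 facet normal -0.112 -0.874 0.474
  outer loop
   vertex 4.8 1.8 5.5
   vertex 2.1 2.2 5.6
   vertex 2.9 0.2 2.1
  endloop
 endfacet
 facet normal 0.060 0.158 0.986
  outer loop
   vertex 4.8 1.8 5.5
   vertex 2.4 5.2 5.1
   vertex 2.1 2.2 5.6
  endloop
 endfacet
 facet normal 0.614 0.505 0.606
  outer loop
   vertex 4.8 1.8 5.5
   vertex 4.9 4.8 2.9
   vertex 2.4 5.2 5.1
  endloop
 endfacet
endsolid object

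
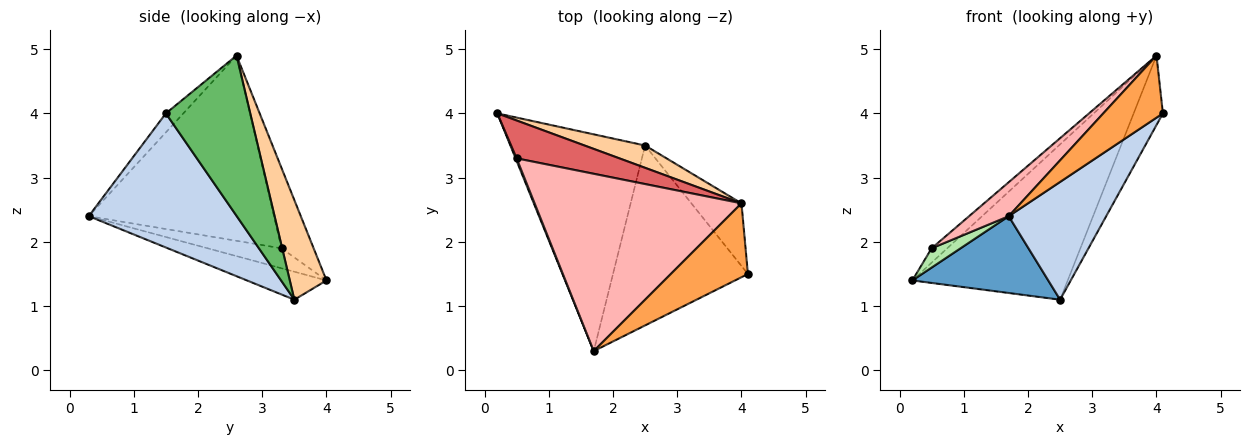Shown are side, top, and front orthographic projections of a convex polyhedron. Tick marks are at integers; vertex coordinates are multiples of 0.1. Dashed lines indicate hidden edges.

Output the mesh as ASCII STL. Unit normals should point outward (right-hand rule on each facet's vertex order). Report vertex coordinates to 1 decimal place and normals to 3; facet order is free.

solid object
 facet normal -0.192 -0.328 -0.925
  outer loop
   vertex 2.5 3.5 1.1
   vertex 1.7 0.3 2.4
   vertex 0.2 4.0 1.4
  endloop
 endfacet
 facet normal 0.639 -0.421 -0.643
  outer loop
   vertex 2.5 3.5 1.1
   vertex 4.1 1.5 4.0
   vertex 1.7 0.3 2.4
  endloop
 endfacet
 facet normal -0.185 -0.632 0.752
  outer loop
   vertex 4.0 2.6 4.9
   vertex 1.7 0.3 2.4
   vertex 4.1 1.5 4.0
  endloop
 endfacet
 facet normal 0.228 0.964 0.138
  outer loop
   vertex 4.0 2.6 4.9
   vertex 2.5 3.5 1.1
   vertex 0.2 4.0 1.4
  endloop
 endfacet
 facet normal 0.906 0.314 -0.283
  outer loop
   vertex 4.0 2.6 4.9
   vertex 4.1 1.5 4.0
   vertex 2.5 3.5 1.1
  endloop
 endfacet
 facet normal -0.930 -0.364 0.049
  outer loop
   vertex 0.5 3.3 1.9
   vertex 0.2 4.0 1.4
   vertex 1.7 0.3 2.4
  endloop
 endfacet
 facet normal -0.590 0.286 0.755
  outer loop
   vertex 0.5 3.3 1.9
   vertex 4.0 2.6 4.9
   vertex 0.2 4.0 1.4
  endloop
 endfacet
 facet normal -0.660 -0.141 0.738
  outer loop
   vertex 0.5 3.3 1.9
   vertex 1.7 0.3 2.4
   vertex 4.0 2.6 4.9
  endloop
 endfacet
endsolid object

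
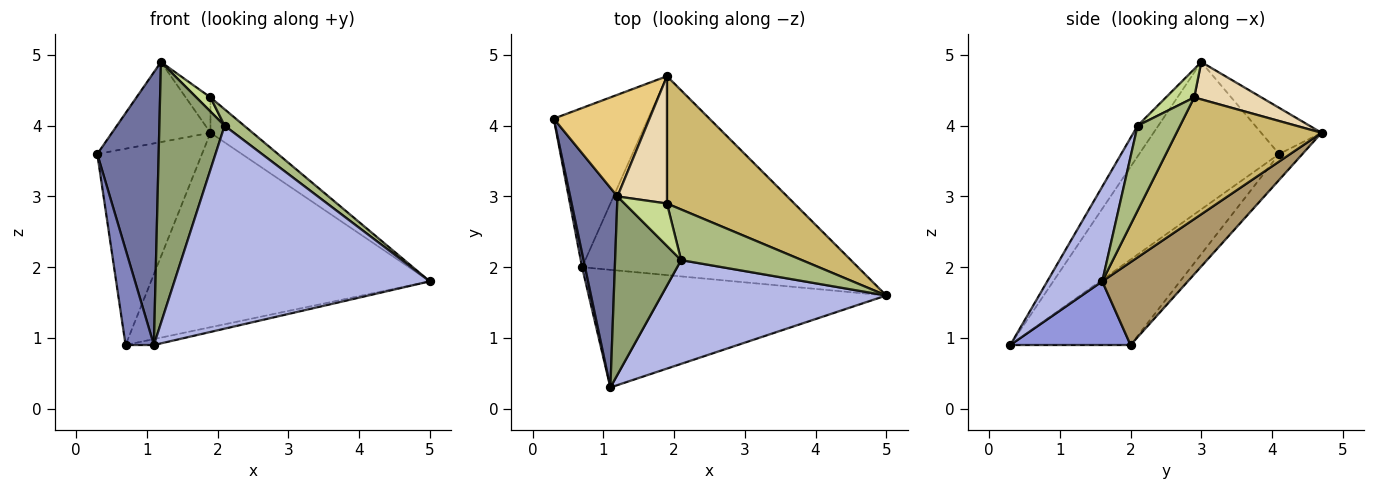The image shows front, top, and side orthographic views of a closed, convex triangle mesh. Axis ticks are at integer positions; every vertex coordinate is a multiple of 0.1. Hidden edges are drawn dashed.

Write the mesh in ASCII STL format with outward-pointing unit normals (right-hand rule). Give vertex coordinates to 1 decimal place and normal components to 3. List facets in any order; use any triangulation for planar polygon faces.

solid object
 facet normal -0.879 -0.385 0.282
  outer loop
   vertex 1.2 3.0 4.9
   vertex 0.3 4.1 3.6
   vertex 1.1 0.3 0.9
  endloop
 endfacet
 facet normal -0.973 -0.229 0.034
  outer loop
   vertex 0.7 2.0 0.9
   vertex 1.1 0.3 0.9
   vertex 0.3 4.1 3.6
  endloop
 endfacet
 facet normal 0.209 0.049 -0.977
  outer loop
   vertex 0.7 2.0 0.9
   vertex 5.0 1.6 1.8
   vertex 1.1 0.3 0.9
  endloop
 endfacet
 facet normal 0.188 -0.874 0.447
  outer loop
   vertex 2.1 2.1 4.0
   vertex 1.1 0.3 0.9
   vertex 5.0 1.6 1.8
  endloop
 endfacet
 facet normal -0.253 -0.799 0.546
  outer loop
   vertex 2.1 2.1 4.0
   vertex 1.2 3.0 4.9
   vertex 1.1 0.3 0.9
  endloop
 endfacet
 facet normal 0.556 -0.256 0.791
  outer loop
   vertex 2.1 2.1 4.0
   vertex 5.0 1.6 1.8
   vertex 1.9 2.9 4.4
  endloop
 endfacet
 facet normal 0.535 -0.267 0.802
  outer loop
   vertex 2.1 2.1 4.0
   vertex 1.9 2.9 4.4
   vertex 1.2 3.0 4.9
  endloop
 endfacet
 facet normal -0.171 0.765 -0.621
  outer loop
   vertex 1.9 4.7 3.9
   vertex 0.7 2.0 0.9
   vertex 0.3 4.1 3.6
  endloop
 endfacet
 facet normal 0.210 0.684 -0.699
  outer loop
   vertex 1.9 4.7 3.9
   vertex 5.0 1.6 1.8
   vertex 0.7 2.0 0.9
  endloop
 endfacet
 facet normal 0.677 0.197 0.709
  outer loop
   vertex 1.9 4.7 3.9
   vertex 1.9 2.9 4.4
   vertex 5.0 1.6 1.8
  endloop
 endfacet
 facet normal -0.355 0.578 0.735
  outer loop
   vertex 1.9 4.7 3.9
   vertex 0.3 4.1 3.6
   vertex 1.2 3.0 4.9
  endloop
 endfacet
 facet normal 0.588 0.217 0.780
  outer loop
   vertex 1.9 4.7 3.9
   vertex 1.2 3.0 4.9
   vertex 1.9 2.9 4.4
  endloop
 endfacet
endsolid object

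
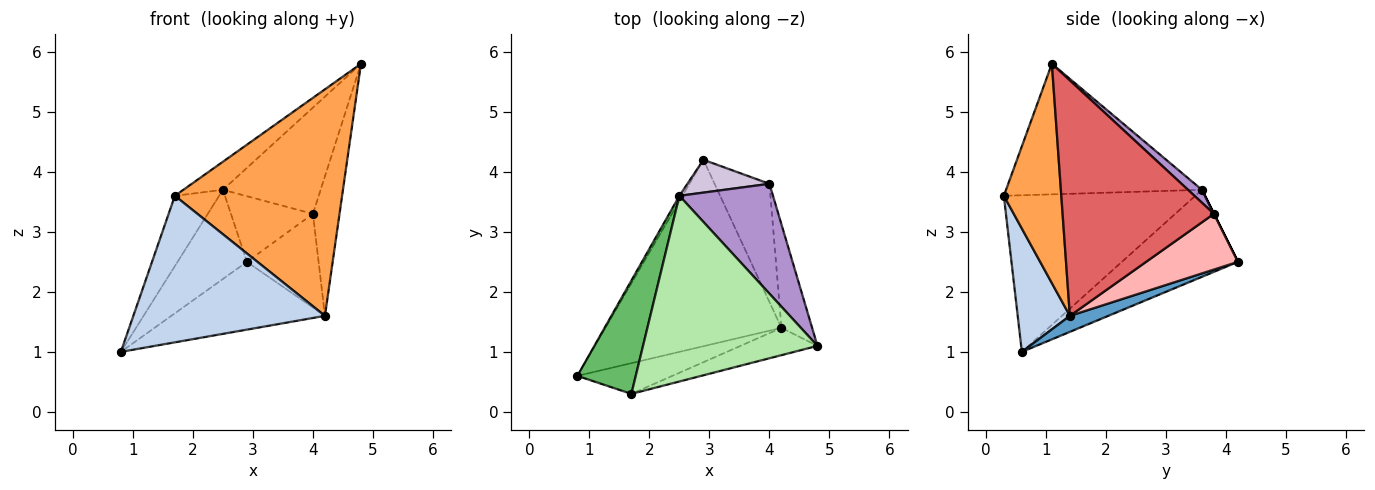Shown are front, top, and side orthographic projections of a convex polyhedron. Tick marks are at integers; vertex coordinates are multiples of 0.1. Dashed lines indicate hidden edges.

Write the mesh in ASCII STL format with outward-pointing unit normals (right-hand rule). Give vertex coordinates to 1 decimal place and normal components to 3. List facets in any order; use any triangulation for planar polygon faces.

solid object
 facet normal 0.085 0.341 -0.936
  outer loop
   vertex 4.2 1.4 1.6
   vertex 0.8 0.6 1.0
   vertex 2.9 4.2 2.5
  endloop
 endfacet
 facet normal 0.258 -0.946 -0.198
  outer loop
   vertex 4.2 1.4 1.6
   vertex 1.7 0.3 3.6
   vertex 0.8 0.6 1.0
  endloop
 endfacet
 facet normal 0.323 -0.940 -0.113
  outer loop
   vertex 4.2 1.4 1.6
   vertex 4.8 1.1 5.8
   vertex 1.7 0.3 3.6
  endloop
 endfacet
 facet normal -0.858 0.513 -0.030
  outer loop
   vertex 2.5 3.6 3.7
   vertex 2.9 4.2 2.5
   vertex 0.8 0.6 1.0
  endloop
 endfacet
 facet normal -0.916 0.212 0.341
  outer loop
   vertex 2.5 3.6 3.7
   vertex 0.8 0.6 1.0
   vertex 1.7 0.3 3.6
  endloop
 endfacet
 facet normal -0.595 0.120 0.795
  outer loop
   vertex 2.5 3.6 3.7
   vertex 1.7 0.3 3.6
   vertex 4.8 1.1 5.8
  endloop
 endfacet
 facet normal 0.977 0.172 -0.127
  outer loop
   vertex 4.0 3.8 3.3
   vertex 4.8 1.1 5.8
   vertex 4.2 1.4 1.6
  endloop
 endfacet
 facet normal 0.623 0.486 -0.613
  outer loop
   vertex 4.0 3.8 3.3
   vertex 4.2 1.4 1.6
   vertex 2.9 4.2 2.5
  endloop
 endfacet
 facet normal 0.099 0.692 0.715
  outer loop
   vertex 4.0 3.8 3.3
   vertex 2.5 3.6 3.7
   vertex 4.8 1.1 5.8
  endloop
 endfacet
 facet normal 0.000 0.894 0.447
  outer loop
   vertex 4.0 3.8 3.3
   vertex 2.9 4.2 2.5
   vertex 2.5 3.6 3.7
  endloop
 endfacet
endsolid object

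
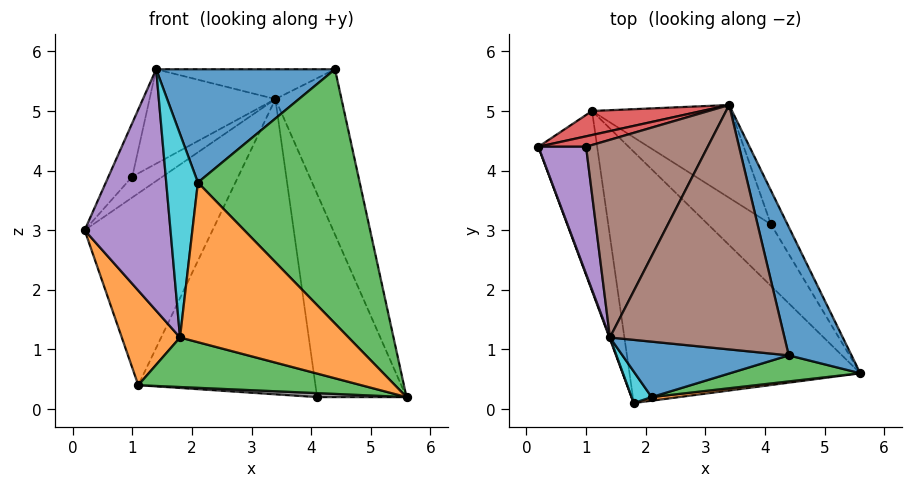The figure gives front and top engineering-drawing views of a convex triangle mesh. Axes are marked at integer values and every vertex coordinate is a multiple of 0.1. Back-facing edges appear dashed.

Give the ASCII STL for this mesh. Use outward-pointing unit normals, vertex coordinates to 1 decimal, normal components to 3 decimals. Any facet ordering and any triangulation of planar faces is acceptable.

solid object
 facet normal 0.949 0.249 0.193
  outer loop
   vertex 3.4 5.1 5.2
   vertex 4.4 0.9 5.7
   vertex 5.6 0.6 0.2
  endloop
 endfacet
 facet normal -0.914 -0.189 -0.360
  outer loop
   vertex 1.1 5.0 0.4
   vertex 1.8 0.1 1.2
   vertex 0.2 4.4 3.0
  endloop
 endfacet
 facet normal -0.227 -0.188 -0.956
  outer loop
   vertex 1.1 5.0 0.4
   vertex 5.6 0.6 0.2
   vertex 1.8 0.1 1.2
  endloop
 endfacet
 facet normal -0.290 0.950 0.119
  outer loop
   vertex 1.1 5.0 0.4
   vertex 0.2 4.4 3.0
   vertex 3.4 5.1 5.2
  endloop
 endfacet
 facet normal -0.937 -0.350 0.002
  outer loop
   vertex 1.4 1.2 5.7
   vertex 0.2 4.4 3.0
   vertex 1.8 0.1 1.2
  endloop
 endfacet
 facet normal 0.012 0.121 0.993
  outer loop
   vertex 1.4 1.2 5.7
   vertex 4.4 0.9 5.7
   vertex 3.4 5.1 5.2
  endloop
 endfacet
 facet normal 0.854 0.513 -0.085
  outer loop
   vertex 4.1 3.1 0.2
   vertex 3.4 5.1 5.2
   vertex 5.6 0.6 0.2
  endloop
 endfacet
 facet normal -0.107 -0.064 -0.992
  outer loop
   vertex 4.1 3.1 0.2
   vertex 5.6 0.6 0.2
   vertex 1.1 5.0 0.4
  endloop
 endfacet
 facet normal 0.504 0.824 -0.259
  outer loop
   vertex 4.1 3.1 0.2
   vertex 1.1 5.0 0.4
   vertex 3.4 5.1 5.2
  endloop
 endfacet
 facet normal -0.706 -0.700 0.108
  outer loop
   vertex 2.1 0.2 3.8
   vertex 1.4 1.2 5.7
   vertex 1.8 0.1 1.2
  endloop
 endfacet
 facet normal -0.089 -0.895 0.438
  outer loop
   vertex 2.1 0.2 3.8
   vertex 4.4 0.9 5.7
   vertex 1.4 1.2 5.7
  endloop
 endfacet
 facet normal 0.136 -0.990 0.022
  outer loop
   vertex 2.1 0.2 3.8
   vertex 1.8 0.1 1.2
   vertex 5.6 0.6 0.2
  endloop
 endfacet
 facet normal 0.214 -0.972 0.100
  outer loop
   vertex 2.1 0.2 3.8
   vertex 5.6 0.6 0.2
   vertex 4.4 0.9 5.7
  endloop
 endfacet
 facet normal -0.449 0.799 0.400
  outer loop
   vertex 1.0 4.4 3.9
   vertex 3.4 5.1 5.2
   vertex 0.2 4.4 3.0
  endloop
 endfacet
 facet normal -0.720 0.270 0.640
  outer loop
   vertex 1.0 4.4 3.9
   vertex 0.2 4.4 3.0
   vertex 1.4 1.2 5.7
  endloop
 endfacet
 facet normal -0.524 0.367 0.769
  outer loop
   vertex 1.0 4.4 3.9
   vertex 1.4 1.2 5.7
   vertex 3.4 5.1 5.2
  endloop
 endfacet
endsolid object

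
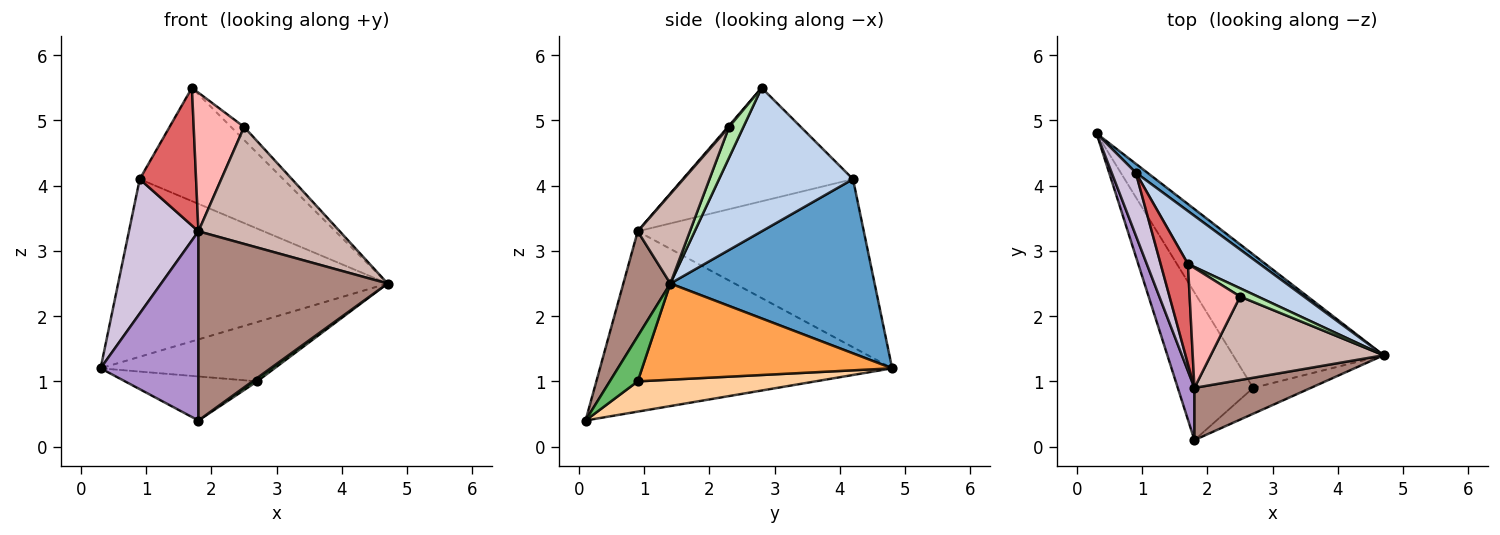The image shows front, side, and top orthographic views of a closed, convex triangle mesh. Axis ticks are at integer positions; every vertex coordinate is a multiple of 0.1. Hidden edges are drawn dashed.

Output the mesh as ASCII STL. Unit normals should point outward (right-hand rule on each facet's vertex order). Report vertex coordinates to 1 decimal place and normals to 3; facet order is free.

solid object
 facet normal 0.604 0.796 0.040
  outer loop
   vertex 0.9 4.2 4.1
   vertex 4.7 1.4 2.5
   vertex 0.3 4.8 1.2
  endloop
 endfacet
 facet normal 0.646 0.692 0.323
  outer loop
   vertex 0.9 4.2 4.1
   vertex 1.7 2.8 5.5
   vertex 4.7 1.4 2.5
  endloop
 endfacet
 facet normal 0.504 0.351 -0.789
  outer loop
   vertex 2.7 0.9 1.0
   vertex 0.3 4.8 1.2
   vertex 4.7 1.4 2.5
  endloop
 endfacet
 facet normal 0.359 0.267 -0.894
  outer loop
   vertex 2.7 0.9 1.0
   vertex 1.8 0.1 0.4
   vertex 0.3 4.8 1.2
  endloop
 endfacet
 facet normal 0.613 -0.102 -0.783
  outer loop
   vertex 2.7 0.9 1.0
   vertex 4.7 1.4 2.5
   vertex 1.8 0.1 0.4
  endloop
 endfacet
 facet normal 0.681 0.619 0.392
  outer loop
   vertex 2.5 2.3 4.9
   vertex 4.7 1.4 2.5
   vertex 1.7 2.8 5.5
  endloop
 endfacet
 facet normal -0.926 -0.306 0.223
  outer loop
   vertex 1.8 0.9 3.3
   vertex 1.7 2.8 5.5
   vertex 0.9 4.2 4.1
  endloop
 endfacet
 facet normal 0.018 -0.756 0.654
  outer loop
   vertex 1.8 0.9 3.3
   vertex 2.5 2.3 4.9
   vertex 1.7 2.8 5.5
  endloop
 endfacet
 facet normal -0.945 -0.316 0.087
  outer loop
   vertex 1.8 0.9 3.3
   vertex 0.3 4.8 1.2
   vertex 1.8 0.1 0.4
  endloop
 endfacet
 facet normal -0.947 -0.291 0.136
  outer loop
   vertex 1.8 0.9 3.3
   vertex 0.9 4.2 4.1
   vertex 0.3 4.8 1.2
  endloop
 endfacet
 facet normal 0.233 -0.937 0.259
  outer loop
   vertex 1.8 0.9 3.3
   vertex 1.8 0.1 0.4
   vertex 4.7 1.4 2.5
  endloop
 endfacet
 facet normal 0.288 -0.780 0.556
  outer loop
   vertex 1.8 0.9 3.3
   vertex 4.7 1.4 2.5
   vertex 2.5 2.3 4.9
  endloop
 endfacet
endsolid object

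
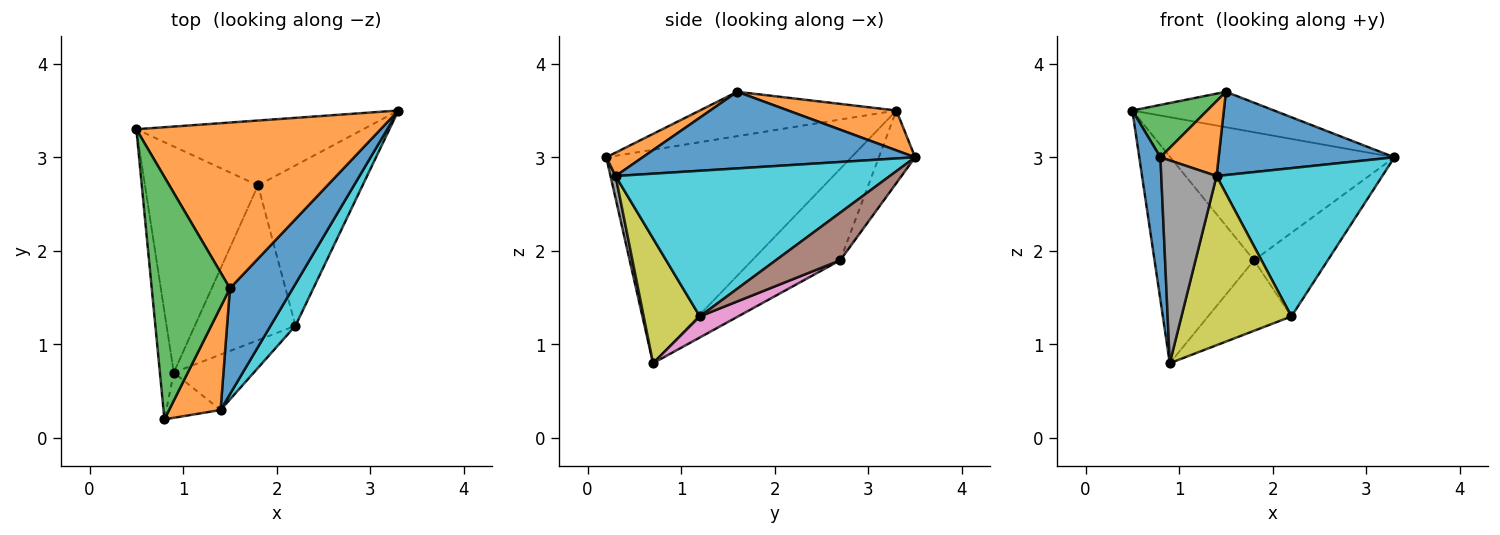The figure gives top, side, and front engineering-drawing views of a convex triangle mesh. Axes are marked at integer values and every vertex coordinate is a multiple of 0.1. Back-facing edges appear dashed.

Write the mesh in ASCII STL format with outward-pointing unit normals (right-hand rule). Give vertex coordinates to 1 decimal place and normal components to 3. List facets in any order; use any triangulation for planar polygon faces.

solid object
 facet normal -0.994 -0.086 -0.065
  outer loop
   vertex 0.9 0.7 0.8
   vertex 0.8 0.2 3.0
   vertex 0.5 3.3 3.5
  endloop
 endfacet
 facet normal 0.158 0.206 0.966
  outer loop
   vertex 1.5 1.6 3.7
   vertex 3.3 3.5 3.0
   vertex 0.5 3.3 3.5
  endloop
 endfacet
 facet normal -0.485 -0.185 0.855
  outer loop
   vertex 1.5 1.6 3.7
   vertex 0.5 3.3 3.5
   vertex 0.8 0.2 3.0
  endloop
 endfacet
 facet normal -0.143 0.883 -0.447
  outer loop
   vertex 1.8 2.7 1.9
   vertex 0.5 3.3 3.5
   vertex 3.3 3.5 3.0
  endloop
 endfacet
 facet normal -0.513 0.579 -0.634
  outer loop
   vertex 1.8 2.7 1.9
   vertex 0.9 0.7 0.8
   vertex 0.5 3.3 3.5
  endloop
 endfacet
 facet normal 0.374 0.429 -0.822
  outer loop
   vertex 1.8 2.7 1.9
   vertex 3.3 3.5 3.0
   vertex 2.2 1.2 1.3
  endloop
 endfacet
 facet normal 0.187 0.407 -0.894
  outer loop
   vertex 1.8 2.7 1.9
   vertex 2.2 1.2 1.3
   vertex 0.9 0.7 0.8
  endloop
 endfacet
 facet normal 0.090 -0.972 -0.217
  outer loop
   vertex 1.4 0.3 2.8
   vertex 0.8 0.2 3.0
   vertex 0.9 0.7 0.8
  endloop
 endfacet
 facet normal 0.437 -0.855 -0.280
  outer loop
   vertex 1.4 0.3 2.8
   vertex 0.9 0.7 0.8
   vertex 2.2 1.2 1.3
  endloop
 endfacet
 facet normal 0.847 -0.512 0.145
  outer loop
   vertex 1.4 0.3 2.8
   vertex 2.2 1.2 1.3
   vertex 3.3 3.5 3.0
  endloop
 endfacet
 facet normal 0.692 -0.446 0.568
  outer loop
   vertex 1.4 0.3 2.8
   vertex 3.3 3.5 3.0
   vertex 1.5 1.6 3.7
  endloop
 endfacet
 facet normal 0.345 -0.552 0.759
  outer loop
   vertex 1.4 0.3 2.8
   vertex 1.5 1.6 3.7
   vertex 0.8 0.2 3.0
  endloop
 endfacet
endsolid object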